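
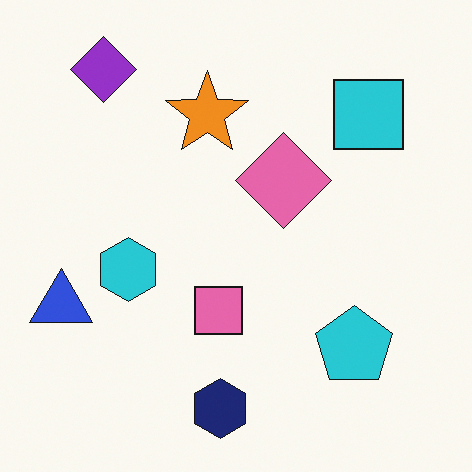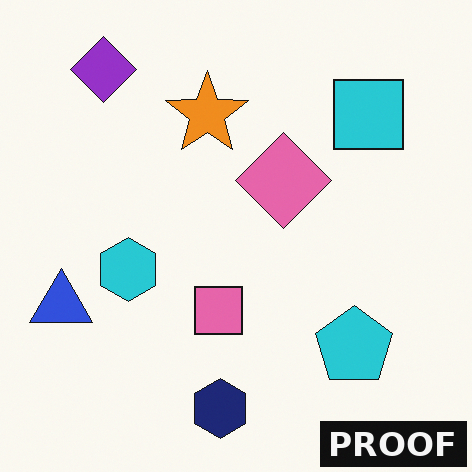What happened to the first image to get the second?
The transformation is: watermarked with the text "PROOF" in the lower-right corner.

A dark label reading "PROOF" appears in the lower-right corner.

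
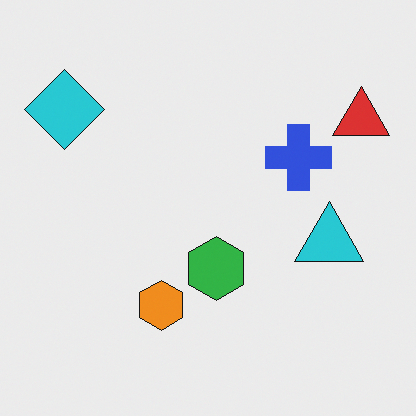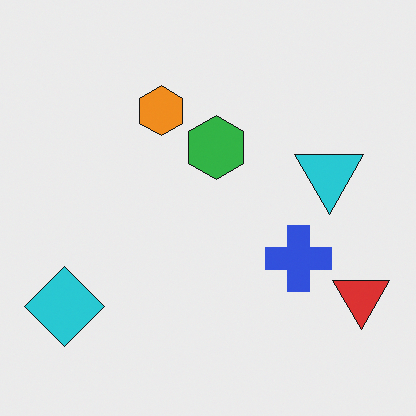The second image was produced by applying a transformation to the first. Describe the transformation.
Flipped vertically (top ↔ bottom).

The cyan diamond is in the top-left of the first image and the bottom-left of the second — shapes on opposite sides of the horizontal midline have swapped in a mirror flip.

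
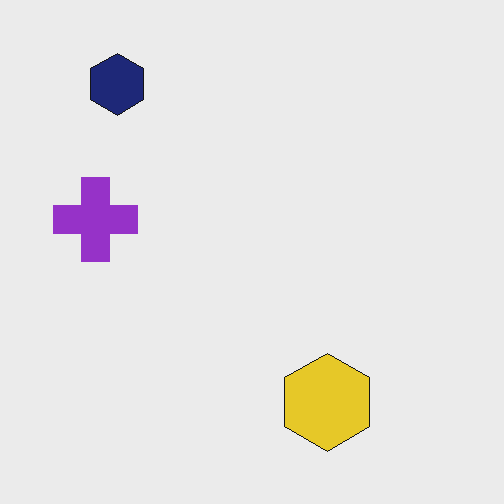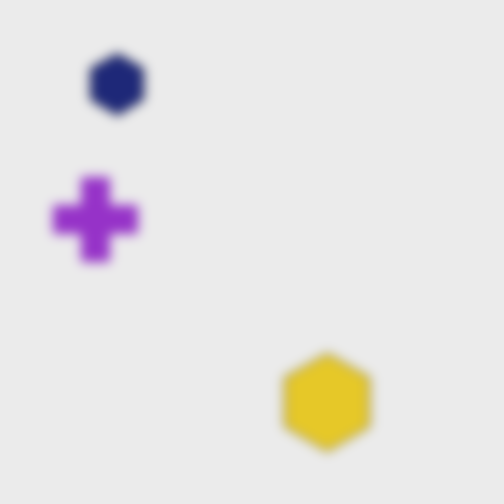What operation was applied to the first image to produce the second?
The transformation is: strongly gaussian-blurred.

Shape edges and outlines are uniformly softened across the whole image.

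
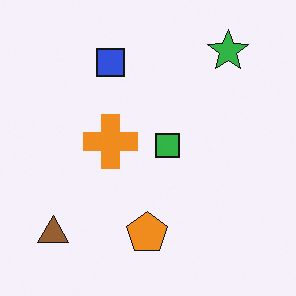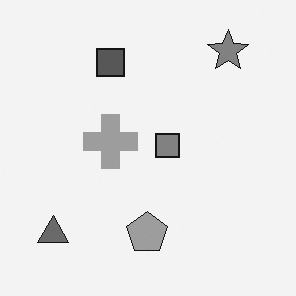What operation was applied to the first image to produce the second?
The transformation is: converted to grayscale.

All color is removed — every shape is now a shade of grey.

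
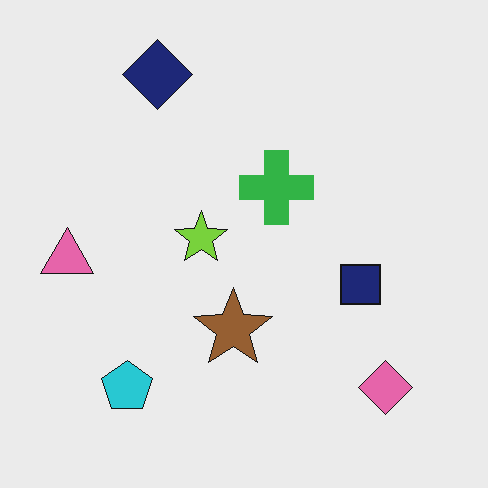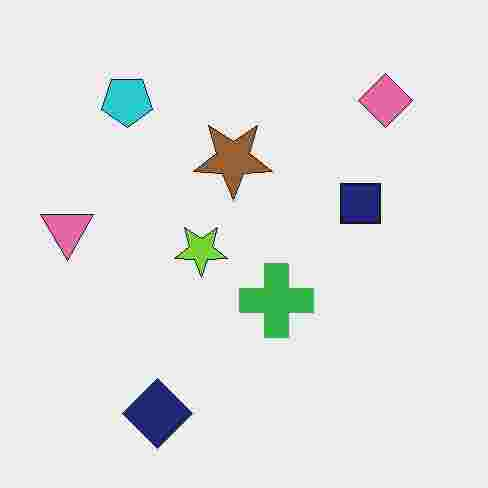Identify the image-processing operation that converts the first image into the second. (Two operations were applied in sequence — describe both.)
The image was heavily JPEG-compressed with obvious blocking artifacts, then flipped vertically (top ↔ bottom).

Blocky 8×8 compression artifacts appear around shape edges and the flat background shows ringing — characteristic JPEG degradation. The navy diamond is in the top-left of the first image and the bottom-left of the second — shapes on opposite sides of the horizontal midline have swapped in a mirror flip.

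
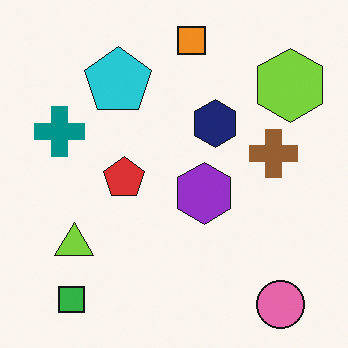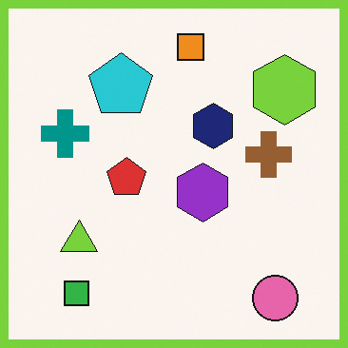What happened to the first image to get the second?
The second image is the first framed with a lime border.

A solid lime frame runs around the edge of the second image, with the content slightly shrunk inside it.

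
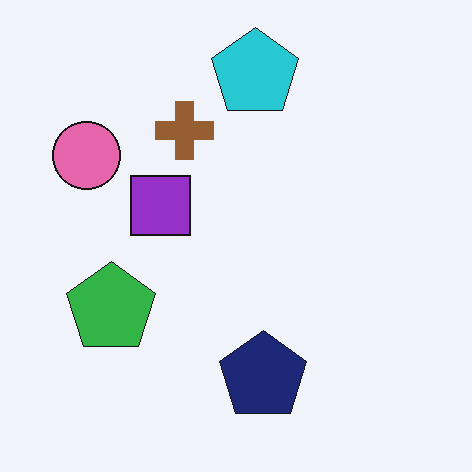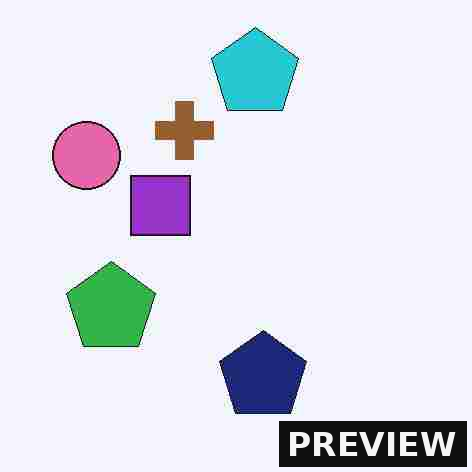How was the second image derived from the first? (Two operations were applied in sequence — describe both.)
It was degraded with heavy JPEG compression, then watermarked with the text "PREVIEW" in the lower-right corner.

Blocky 8×8 compression artifacts appear around shape edges and the flat background shows ringing — characteristic JPEG degradation. A dark label reading "PREVIEW" appears in the lower-right corner.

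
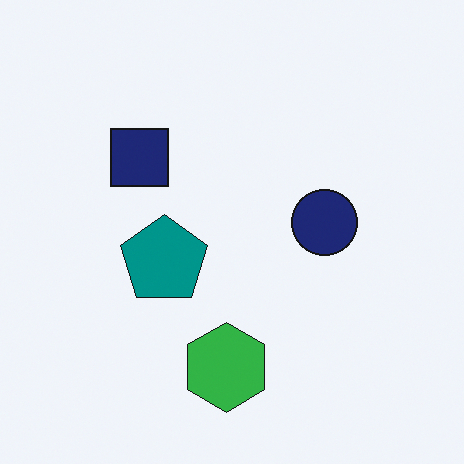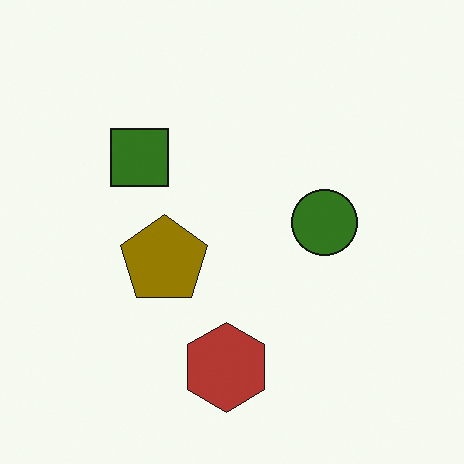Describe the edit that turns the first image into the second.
The second image is the first hue-shifted by a large amount.

Every shape's color has rotated by the same amount around the hue wheel — a uniform hue shift.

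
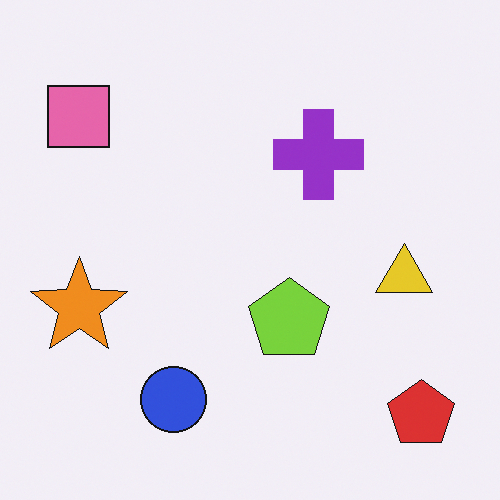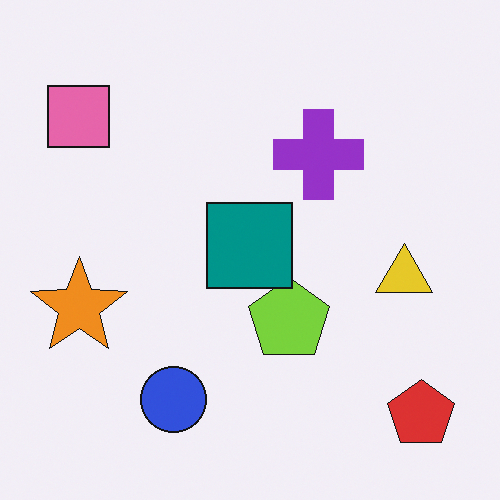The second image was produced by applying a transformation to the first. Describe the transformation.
The transformation is: overlaid with an additional teal square.

A teal square appears in the second image that is absent from the first.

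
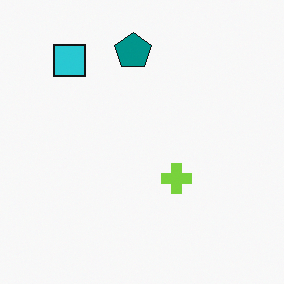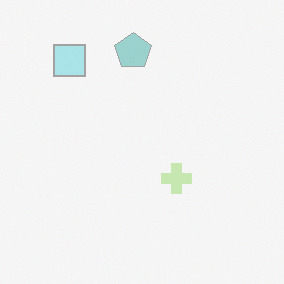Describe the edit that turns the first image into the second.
The transformation is: washed out (contrast reduced).

Tones are pushed toward mid-grey across the whole image — a global contrast change.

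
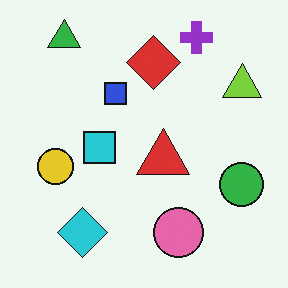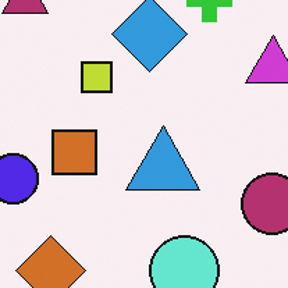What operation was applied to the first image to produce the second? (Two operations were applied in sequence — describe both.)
The transformation is: hue-shifted through roughly half the color wheel, then cropped to a modestly smaller region and rescaled.

Every shape's color has rotated by the same amount around the hue wheel — a uniform hue shift. The visible shapes are larger and the field of view is narrower; shapes near the original edges may be partly or wholly outside the frame — a crop-and-rescale.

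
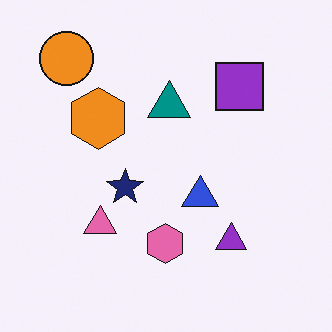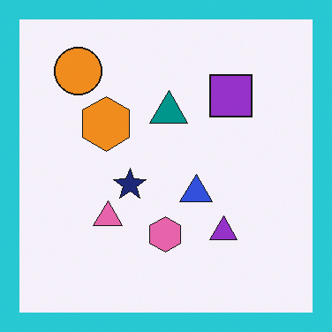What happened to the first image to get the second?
Framed with a cyan border.

A solid cyan frame runs around the edge of the second image, with the content slightly shrunk inside it.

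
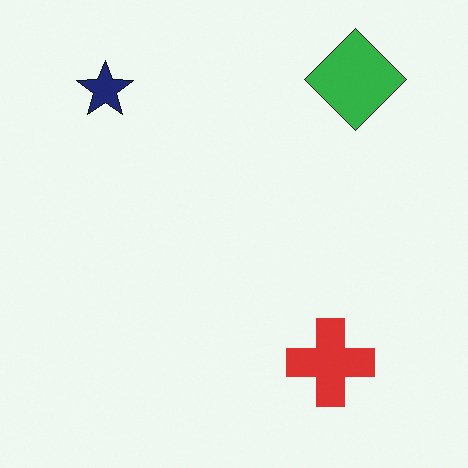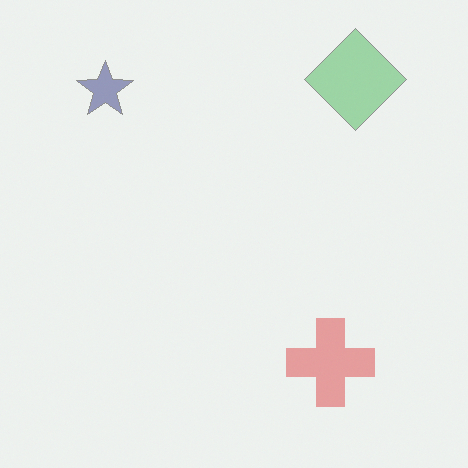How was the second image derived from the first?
This is the original image given much lower contrast.

Tones are pushed toward mid-grey across the whole image — a global contrast change.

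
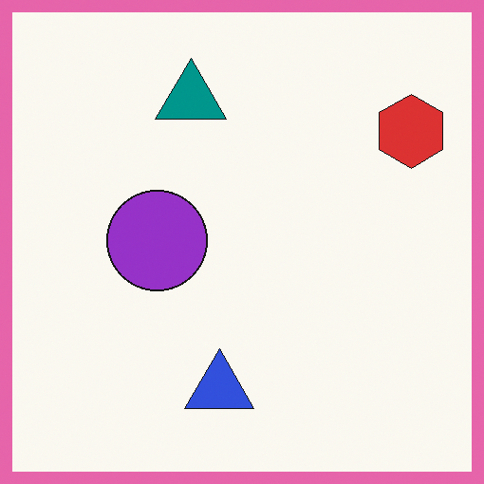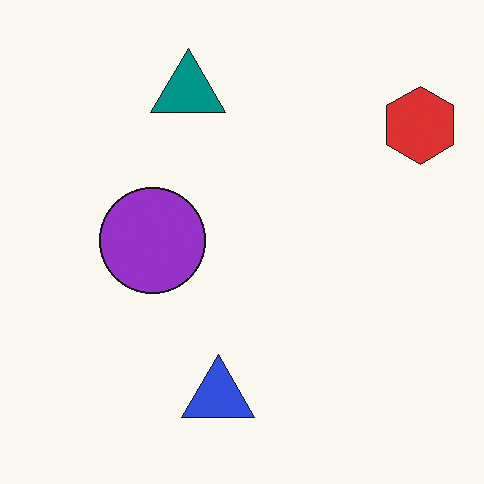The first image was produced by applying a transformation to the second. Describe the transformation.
The image was framed with a pink border.

A solid pink frame runs around the edge of the first image, with the content slightly shrunk inside it.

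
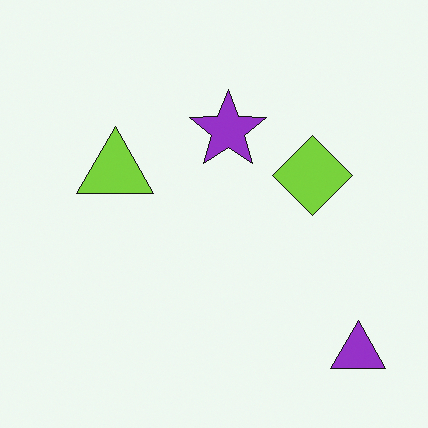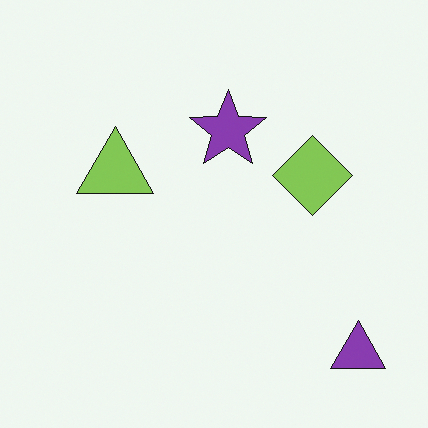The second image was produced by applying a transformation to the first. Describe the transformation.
The transformation is: slightly desaturated.

All colors are more muted and greyish — a global saturation change.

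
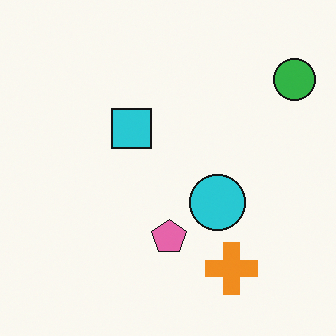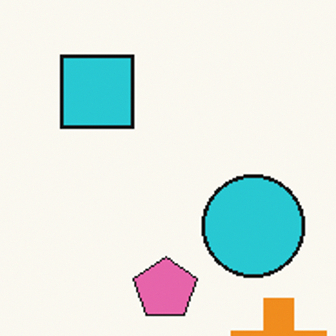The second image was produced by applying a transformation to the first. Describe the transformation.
The transformation is: cropped tightly and scaled back up.

The visible shapes are larger and the field of view is narrower; shapes near the original edges may be partly or wholly outside the frame — a crop-and-rescale.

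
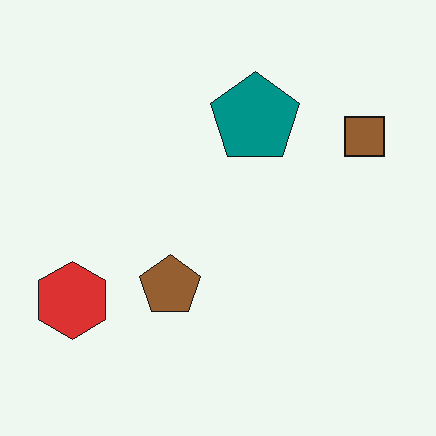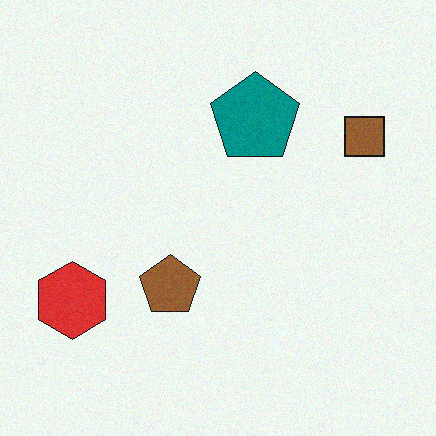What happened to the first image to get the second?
It was degraded with light additive noise.

Random speckle covers the whole image, including the flat background.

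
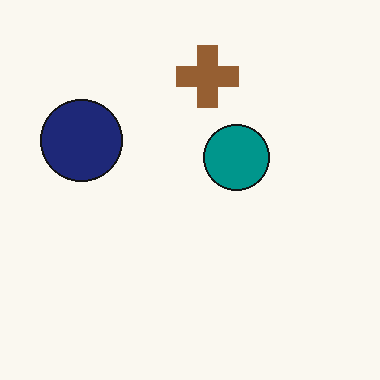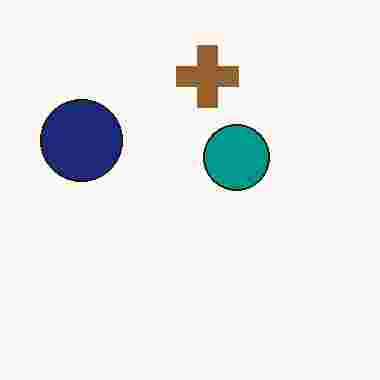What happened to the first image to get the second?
The second image is the first heavily JPEG-compressed with obvious blocking artifacts.

Blocky 8×8 compression artifacts appear around shape edges and the flat background shows ringing — characteristic JPEG degradation.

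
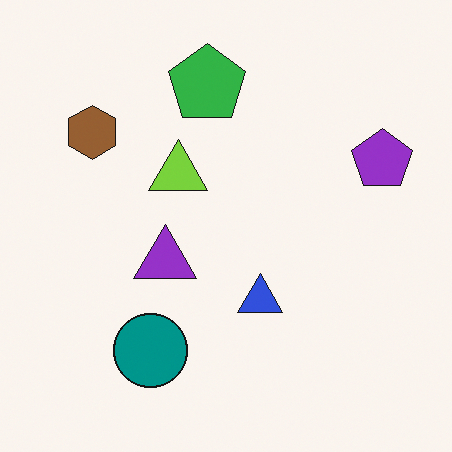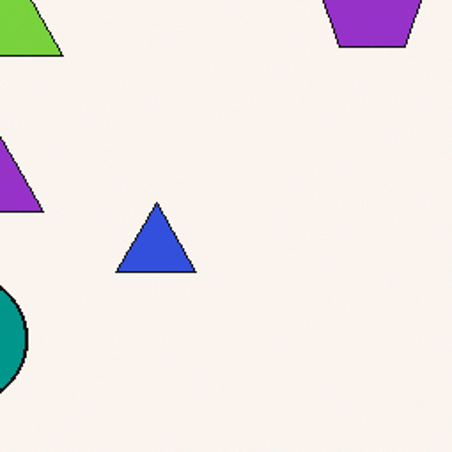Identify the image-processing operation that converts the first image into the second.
The image was cropped tightly and scaled back up.

The visible shapes are larger and the field of view is narrower; shapes near the original edges may be partly or wholly outside the frame — a crop-and-rescale.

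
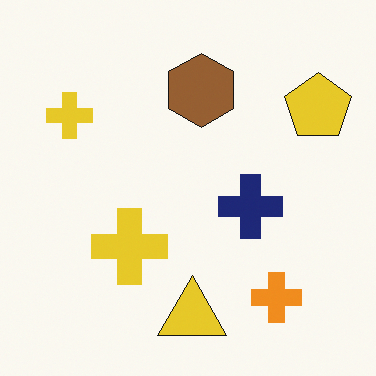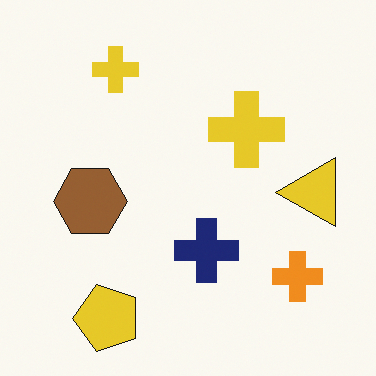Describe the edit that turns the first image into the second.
It was transposed (reflected across the top-left ↔ bottom-right diagonal).

Shapes have swapped their row and column positions — what was in the top-right is now in the bottom-left — a diagonal reflection.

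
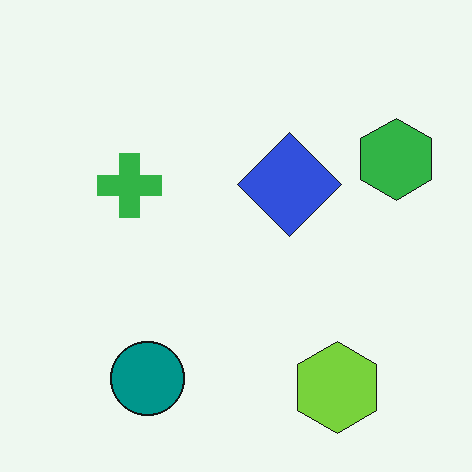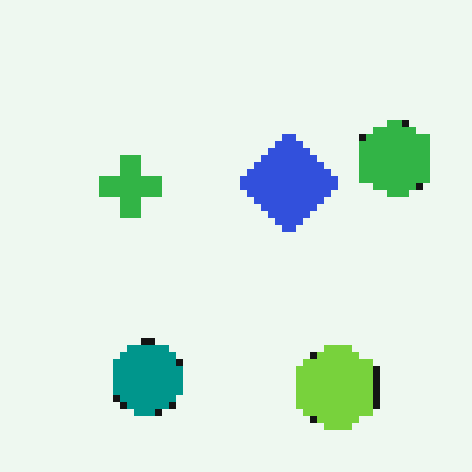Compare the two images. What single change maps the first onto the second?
Pixelated into visible square blocks.

Shapes are reduced to large square blocks; fine edges and outlines are lost — a downscale-then-upscale (mosaic) effect.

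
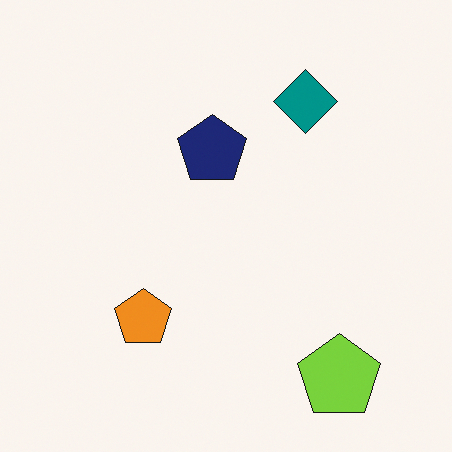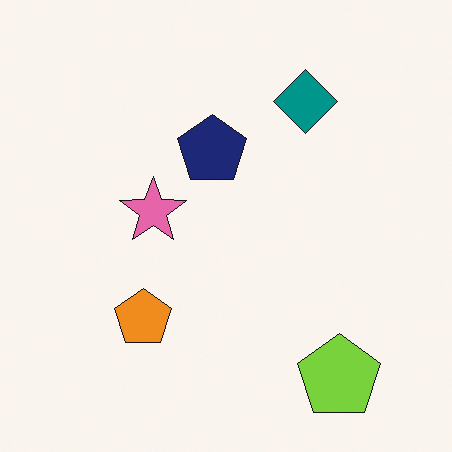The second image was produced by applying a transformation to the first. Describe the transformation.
It was overlaid with an additional pink star.

A pink star appears in the second image that is absent from the first.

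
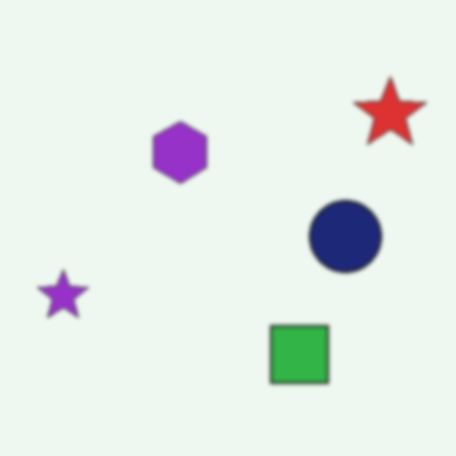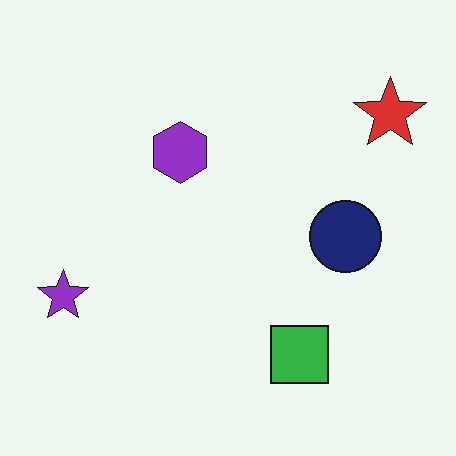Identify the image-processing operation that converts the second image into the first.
Lightly blurred.

Shape edges and outlines are uniformly softened across the whole image.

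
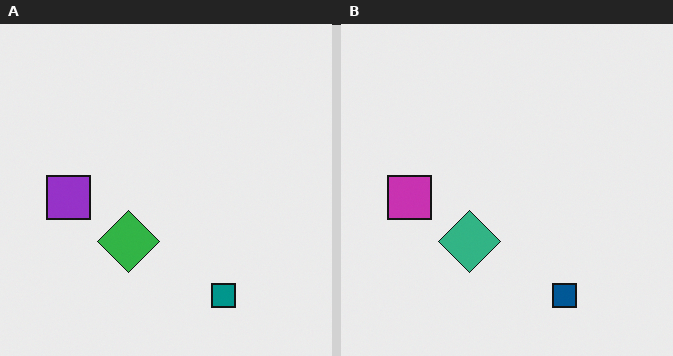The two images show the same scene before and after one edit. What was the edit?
The transformation is: hue-shifted by a small amount.

Every shape's color has rotated by the same amount around the hue wheel — a uniform hue shift.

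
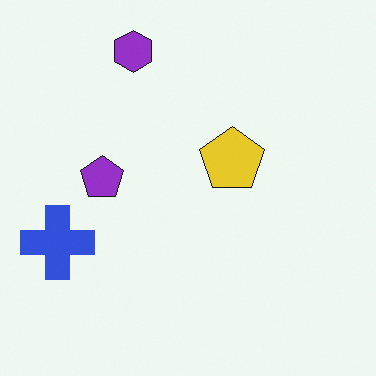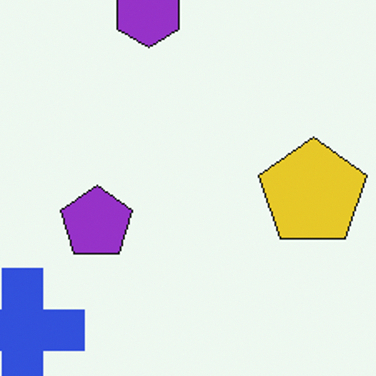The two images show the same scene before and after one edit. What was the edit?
It was cropped tightly and scaled back up.

The visible shapes are larger and the field of view is narrower; shapes near the original edges may be partly or wholly outside the frame — a crop-and-rescale.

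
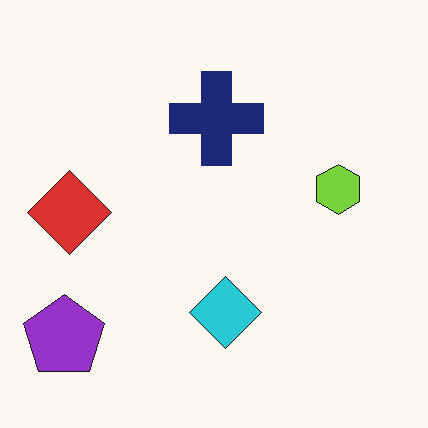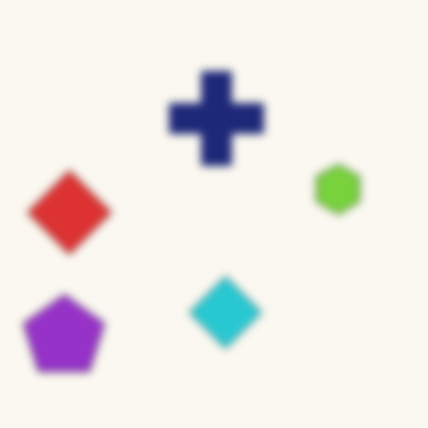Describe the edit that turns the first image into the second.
The transformation is: moderately blurred.

Shape edges and outlines are uniformly softened across the whole image.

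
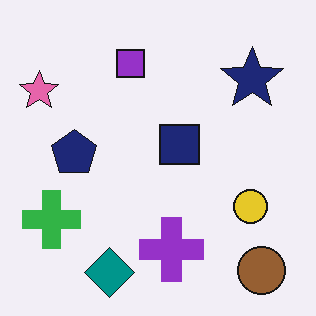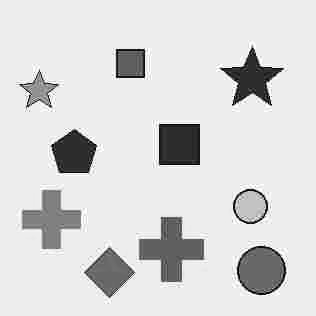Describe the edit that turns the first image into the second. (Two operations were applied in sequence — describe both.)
The second image is the first heavily JPEG-compressed with obvious blocking artifacts, then converted to grayscale.

Blocky 8×8 compression artifacts appear around shape edges and the flat background shows ringing — characteristic JPEG degradation. All color is removed — every shape is now a shade of grey.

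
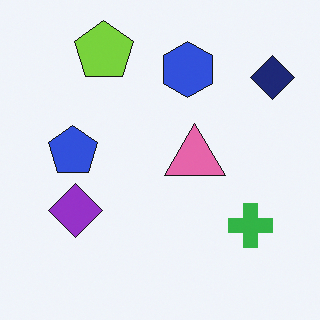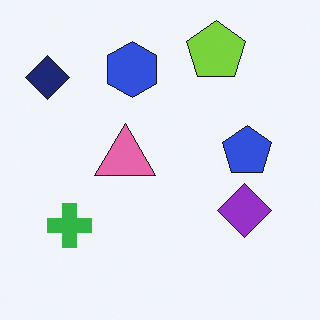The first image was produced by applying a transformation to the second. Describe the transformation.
This is the original image flipped horizontally (left ↔ right).

The navy diamond is in the top-left of the second image and the top-right of the first — shapes on opposite sides of the vertical midline have swapped in a mirror flip.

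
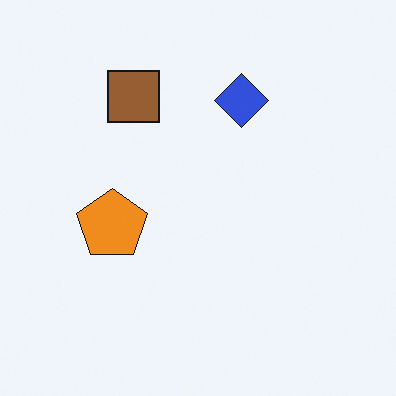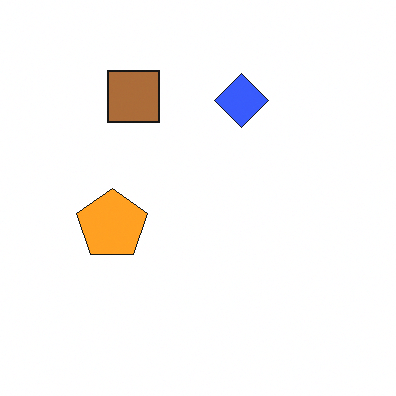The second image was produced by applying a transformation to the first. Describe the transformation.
Slightly brightened.

Every pixel — background and shapes alike — is uniformly brightened.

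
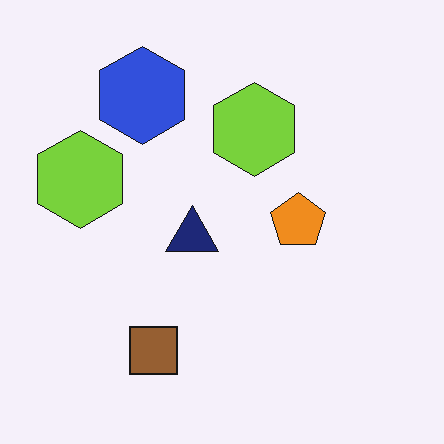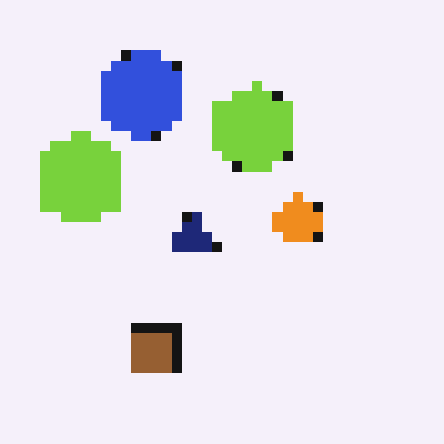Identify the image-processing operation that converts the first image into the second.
Heavily pixelated into large blocks.

Shapes are reduced to large square blocks; fine edges and outlines are lost — a downscale-then-upscale (mosaic) effect.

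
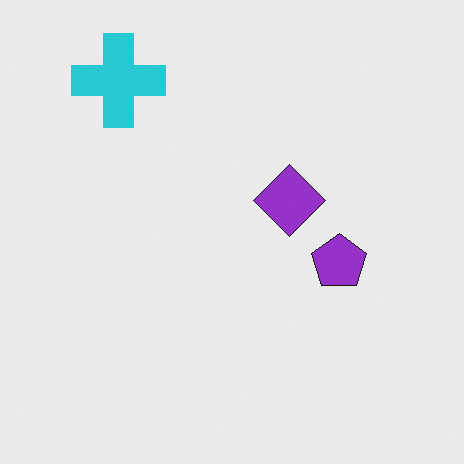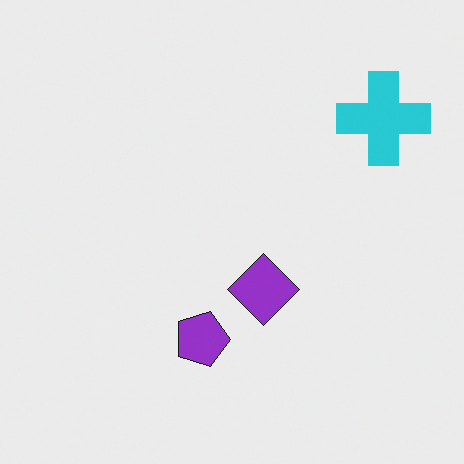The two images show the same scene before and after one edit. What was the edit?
The image was rotated 90° clockwise.

The cyan cross sits in the top-left of the first image and the top-right of the second — consistent with a whole-image 90° clockwise rotation.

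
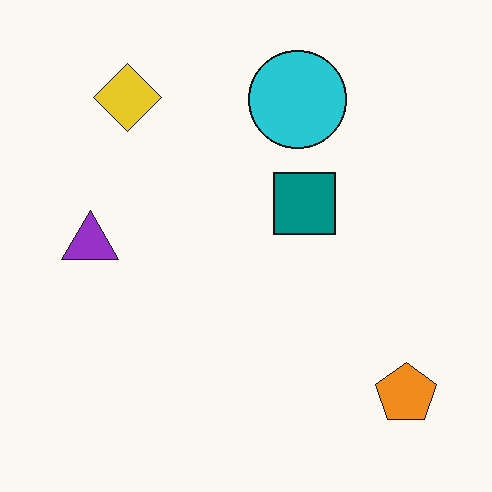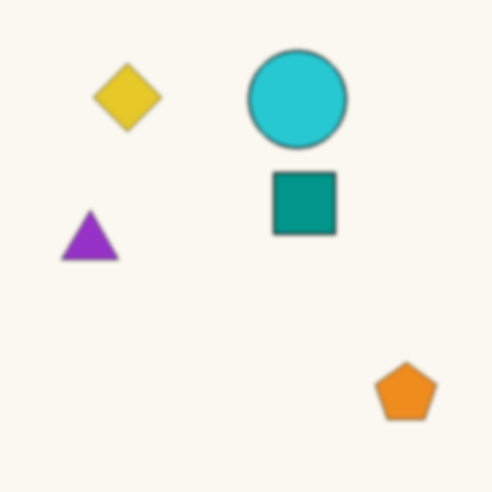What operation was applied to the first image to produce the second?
The transformation is: slightly softened.

Shape edges and outlines are uniformly softened across the whole image.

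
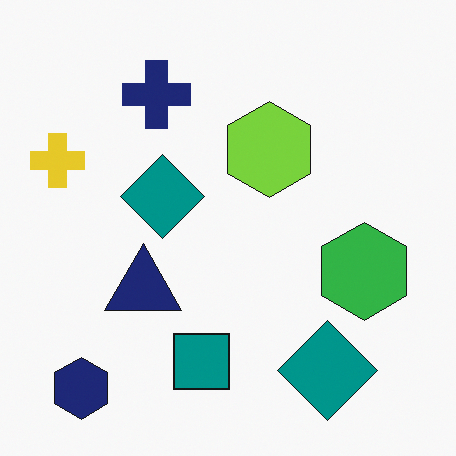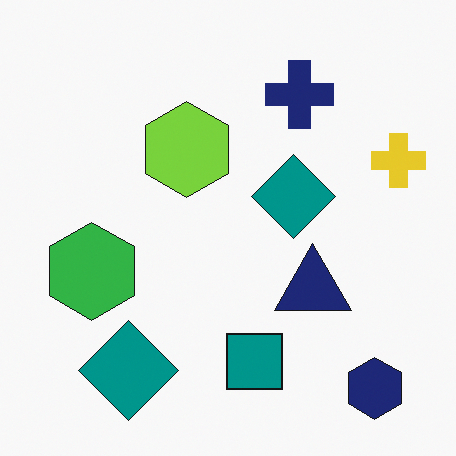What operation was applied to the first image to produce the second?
The transformation is: flipped horizontally (left ↔ right).

The yellow cross is in the left of the first image and the right of the second — shapes on opposite sides of the vertical midline have swapped in a mirror flip.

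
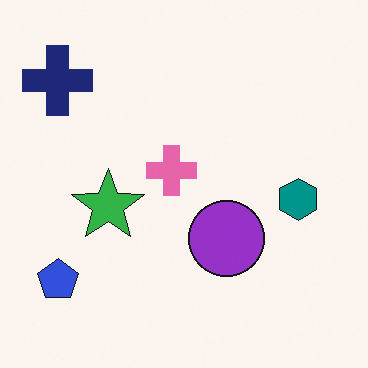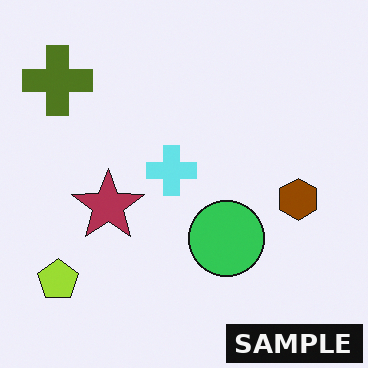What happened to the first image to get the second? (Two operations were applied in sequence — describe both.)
The second image is the first hue-shifted by a large amount, then watermarked with the text "SAMPLE" in the lower-right corner.

Every shape's color has rotated by the same amount around the hue wheel — a uniform hue shift. A dark label reading "SAMPLE" appears in the lower-right corner.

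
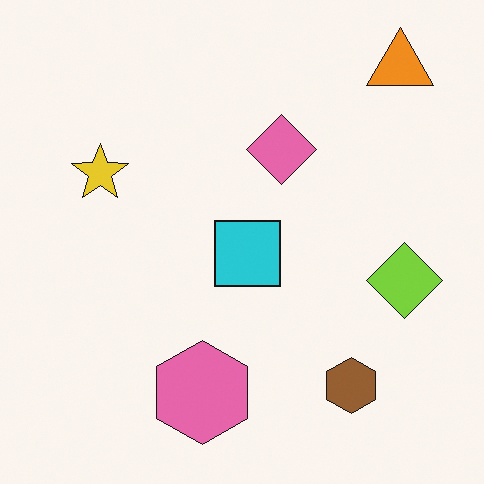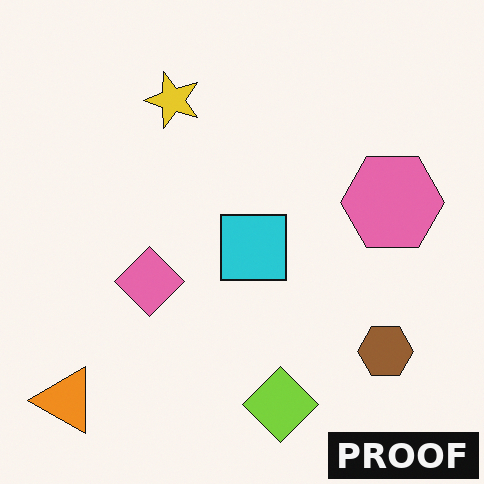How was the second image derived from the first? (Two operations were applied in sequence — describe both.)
Transposed (reflected across the top-left ↔ bottom-right diagonal), then watermarked with the text "PROOF" in the lower-right corner.

Shapes have swapped their row and column positions — what was in the top-right is now in the bottom-left — a diagonal reflection. A dark label reading "PROOF" appears in the lower-right corner.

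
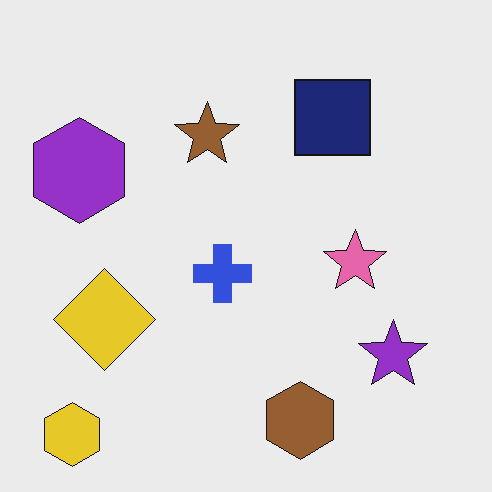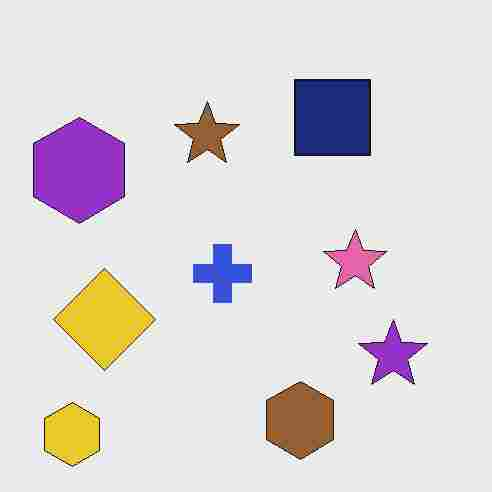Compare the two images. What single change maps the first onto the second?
This is the original image heavily JPEG-compressed with obvious blocking artifacts.

Blocky 8×8 compression artifacts appear around shape edges and the flat background shows ringing — characteristic JPEG degradation.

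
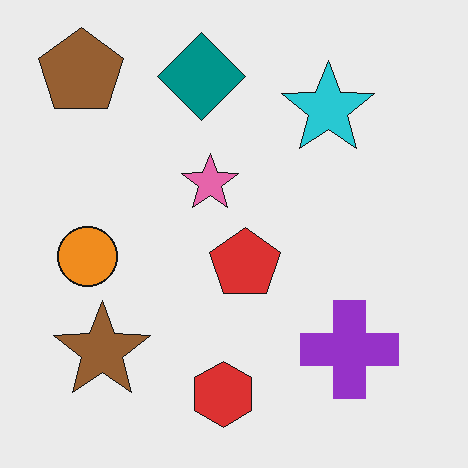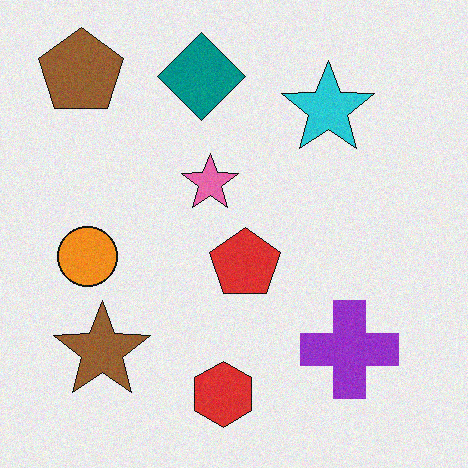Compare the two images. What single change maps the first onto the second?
The second image is the first degraded with a light layer of grain.

Random speckle covers the whole image, including the flat background.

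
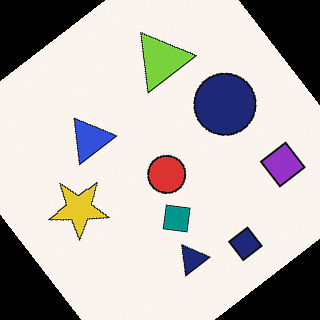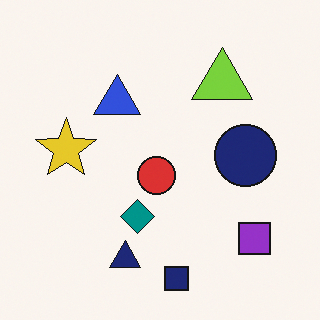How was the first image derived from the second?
It was rotated counter-clockwise by a large amount — several tens of degrees.

Every shape is tilted by the same angle and the image corners show triangular fill wedges — a whole-image rotation by a non-right angle.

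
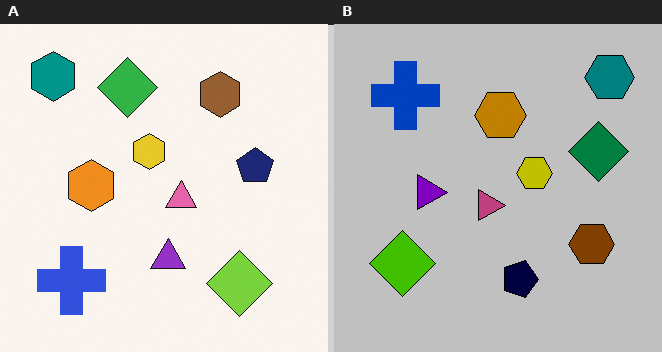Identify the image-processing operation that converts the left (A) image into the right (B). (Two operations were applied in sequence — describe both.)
This is the original image rotated 90° clockwise, then heavily posterized to just a handful of flat colors.

The teal hexagon sits in the top-left of the left (A) image and the top-right of the right (B) — consistent with a whole-image 90° clockwise rotation. Each flat color has snapped to a coarser quantized level — most visibly, the near-white background has dropped to a flat grey.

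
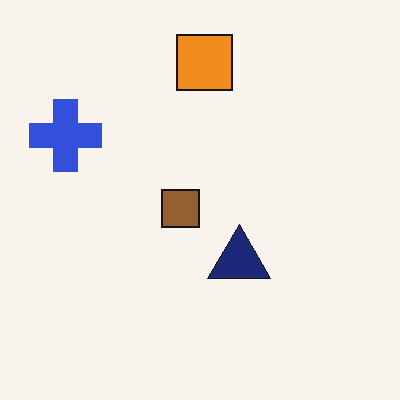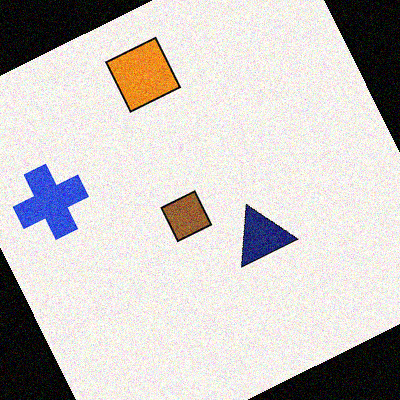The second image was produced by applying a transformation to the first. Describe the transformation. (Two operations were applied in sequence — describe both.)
It was rotated counter-clockwise by a clearly visible amount, then degraded with moderate additive noise.

Every shape is tilted by the same angle and the image corners show triangular fill wedges — a whole-image rotation by a non-right angle. Random speckle covers the whole image, including the flat background.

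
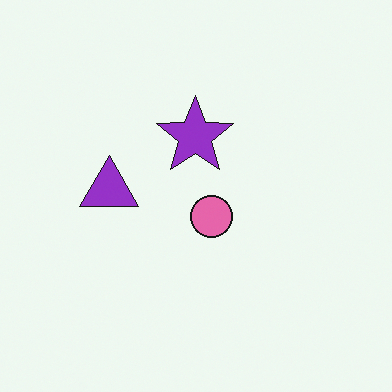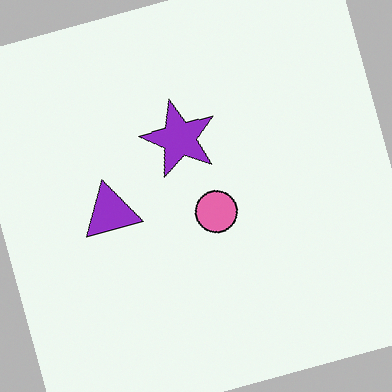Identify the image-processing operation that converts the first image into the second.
It was rotated counter-clockwise by a moderate amount.

Every shape is tilted by the same angle and the image corners show triangular fill wedges — a whole-image rotation by a non-right angle.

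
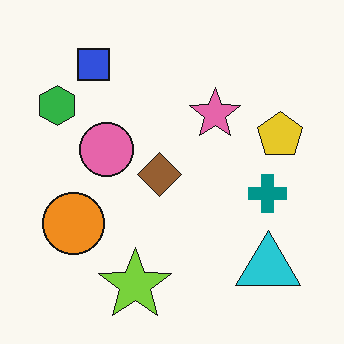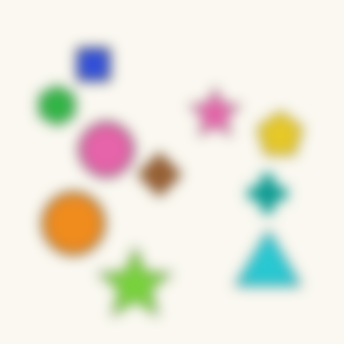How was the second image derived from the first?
The second image is the first heavily blurred.

Shape edges and outlines are uniformly softened across the whole image.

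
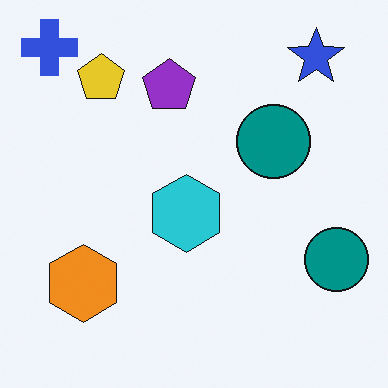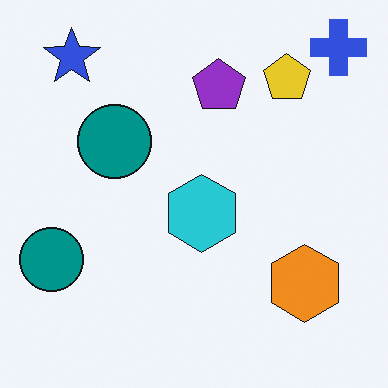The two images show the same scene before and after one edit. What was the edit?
It was flipped horizontally (left ↔ right).

The blue cross is in the top-left of the first image and the top-right of the second — shapes on opposite sides of the vertical midline have swapped in a mirror flip.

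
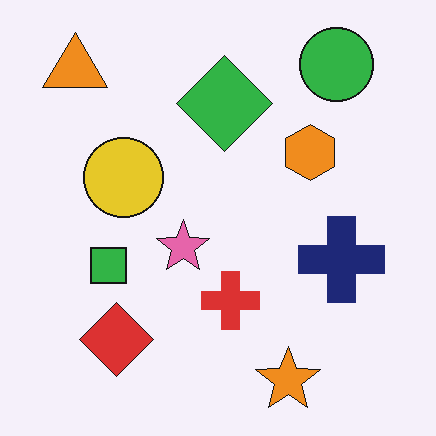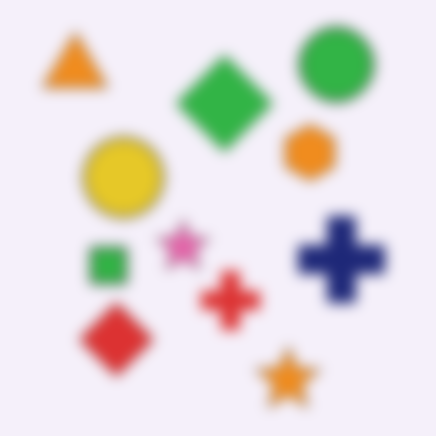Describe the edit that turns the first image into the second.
The image was strongly gaussian-blurred.

Shape edges and outlines are uniformly softened across the whole image.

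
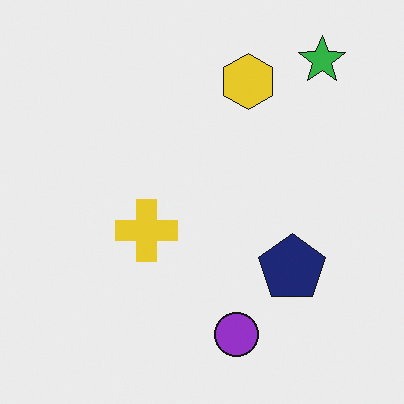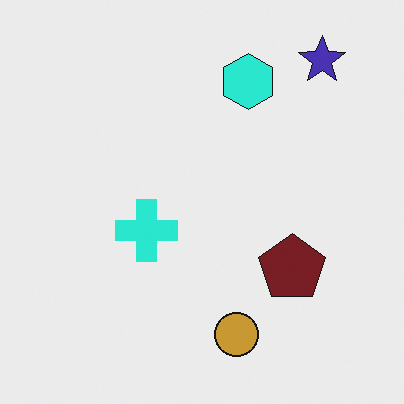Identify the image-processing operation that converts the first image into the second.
The image was hue-shifted noticeably.

Every shape's color has rotated by the same amount around the hue wheel — a uniform hue shift.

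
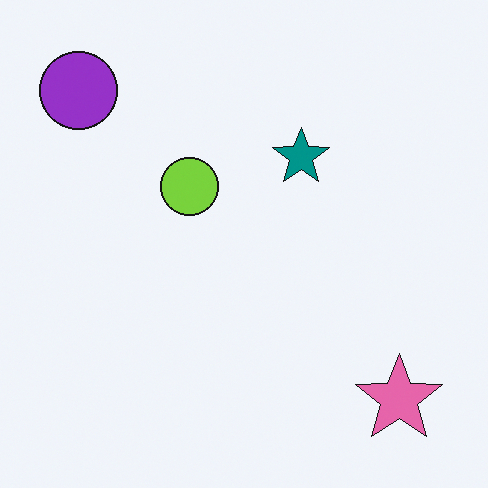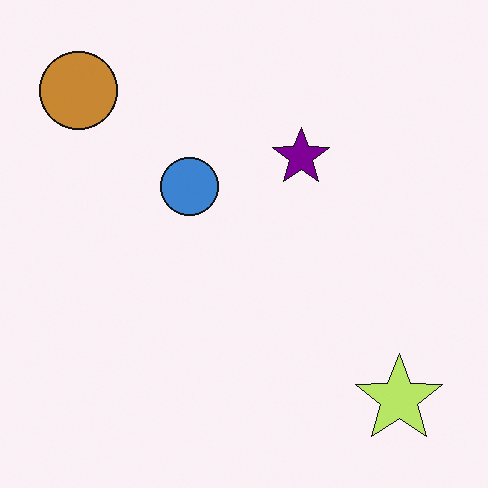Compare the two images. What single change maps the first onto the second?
The second image is the first hue-shifted through roughly a third of the color wheel.

Every shape's color has rotated by the same amount around the hue wheel — a uniform hue shift.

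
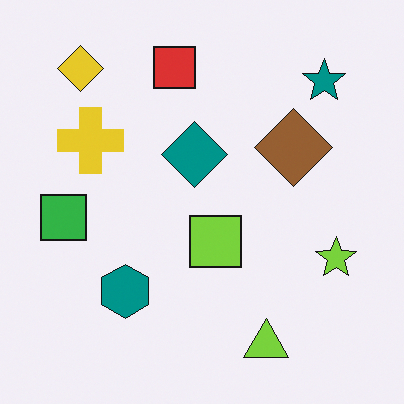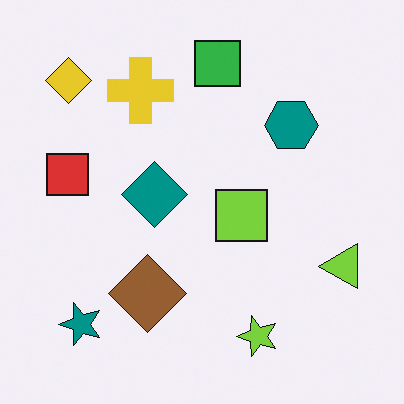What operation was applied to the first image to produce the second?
The image was transposed (reflected across the top-left ↔ bottom-right diagonal).

Shapes have swapped their row and column positions — what was in the top-right is now in the bottom-left — a diagonal reflection.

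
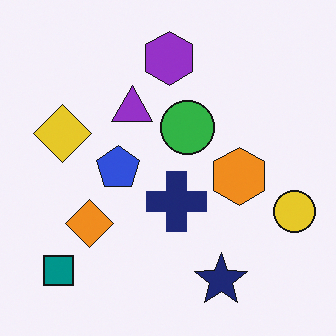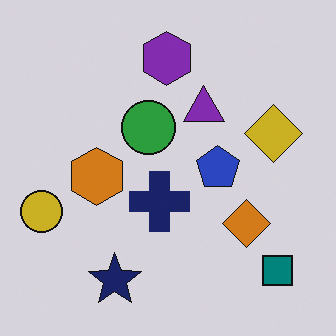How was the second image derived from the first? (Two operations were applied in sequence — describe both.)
The second image is the first slightly darkened, then flipped horizontally (left ↔ right).

Every pixel — background and shapes alike — is uniformly darkened. The yellow circle is in the right of the first image and the left of the second — shapes on opposite sides of the vertical midline have swapped in a mirror flip.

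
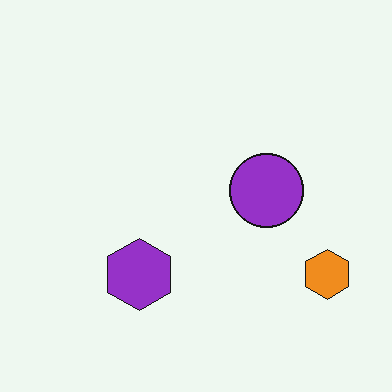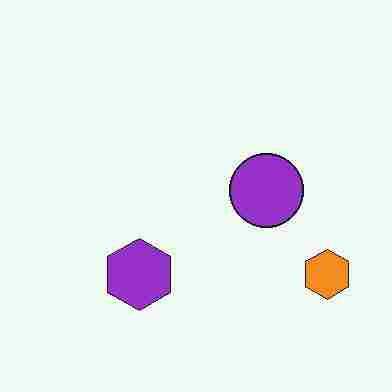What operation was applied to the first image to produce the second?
The image was heavily JPEG-compressed with obvious blocking artifacts.

Blocky 8×8 compression artifacts appear around shape edges and the flat background shows ringing — characteristic JPEG degradation.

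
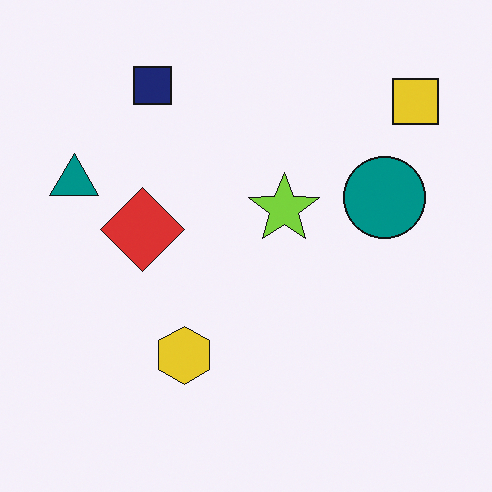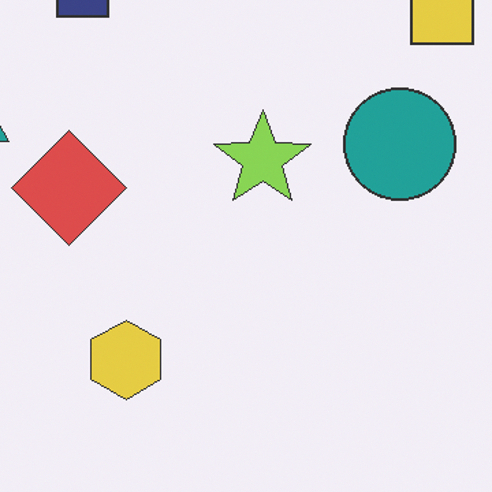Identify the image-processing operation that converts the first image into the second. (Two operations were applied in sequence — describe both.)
This is the original image cropped to a modestly smaller region and rescaled, then given slightly reduced contrast.

The visible shapes are larger and the field of view is narrower; shapes near the original edges may be partly or wholly outside the frame — a crop-and-rescale. Tones are pushed toward mid-grey across the whole image — a global contrast change.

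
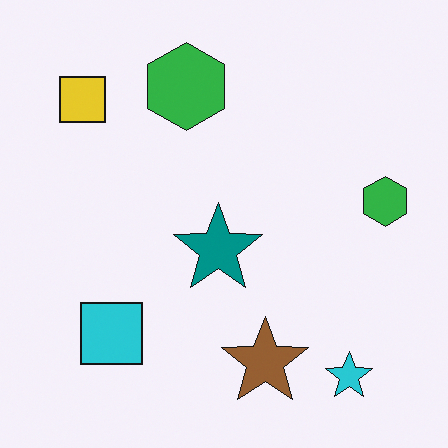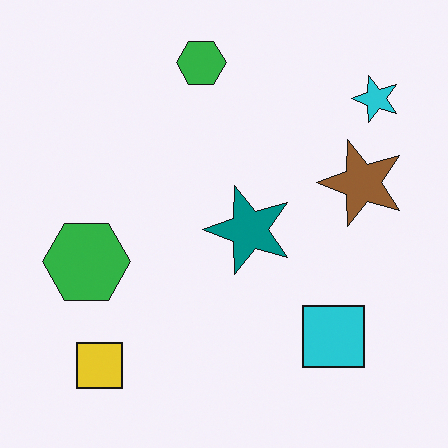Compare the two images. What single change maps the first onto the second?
The transformation is: rotated 90° counter-clockwise.

The cyan star sits in the bottom-right of the first image and the top-right of the second — consistent with a whole-image 90° counter-clockwise rotation.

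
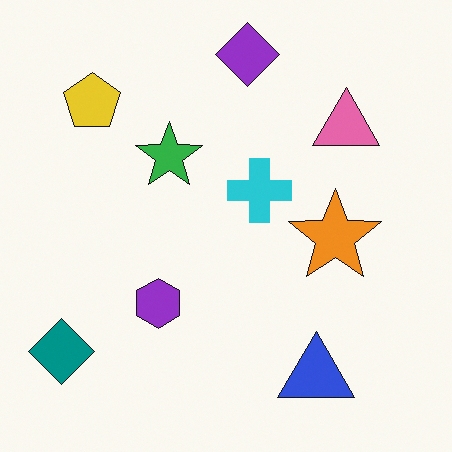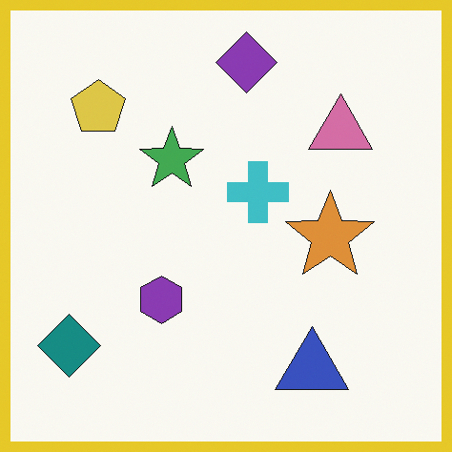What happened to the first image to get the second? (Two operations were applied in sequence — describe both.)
The image was slightly desaturated, then framed with a yellow border.

All colors are more muted and greyish — a global saturation change. A solid yellow frame runs around the edge of the second image, with the content slightly shrunk inside it.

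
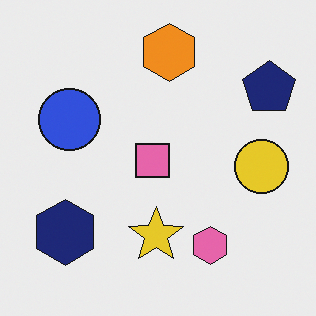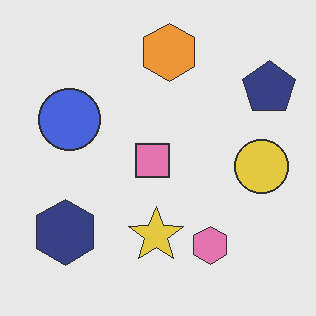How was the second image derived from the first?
Given slightly reduced contrast.

Tones are pushed toward mid-grey across the whole image — a global contrast change.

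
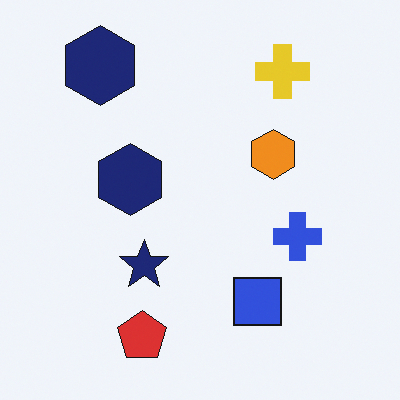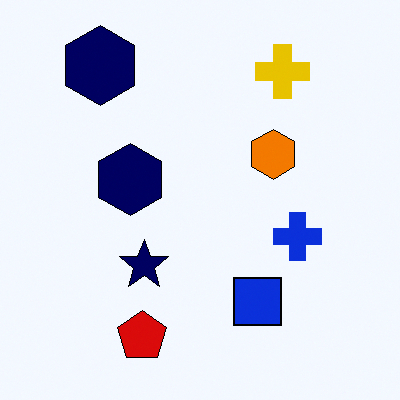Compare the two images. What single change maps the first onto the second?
Given slightly increased contrast.

Tones are pushed away from mid-grey across the whole image — a global contrast change.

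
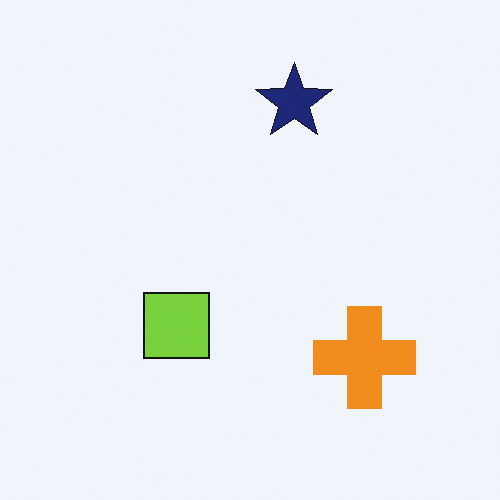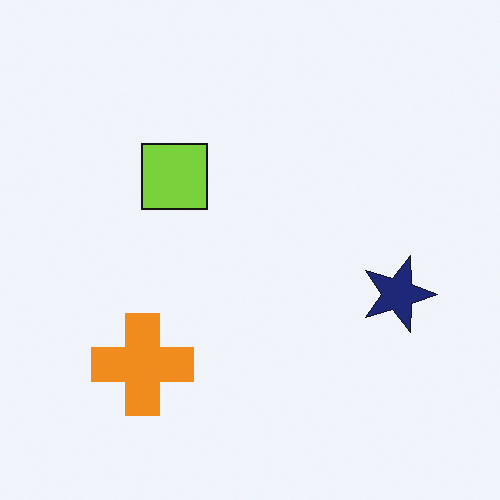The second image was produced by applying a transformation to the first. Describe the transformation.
Rotated 90° clockwise.

The orange cross sits in the bottom-right of the first image and the bottom-left of the second — consistent with a whole-image 90° clockwise rotation.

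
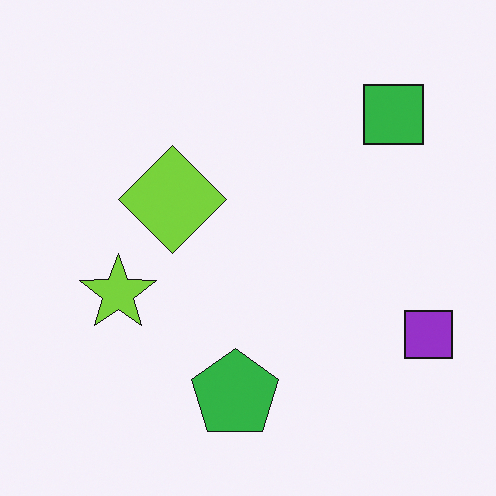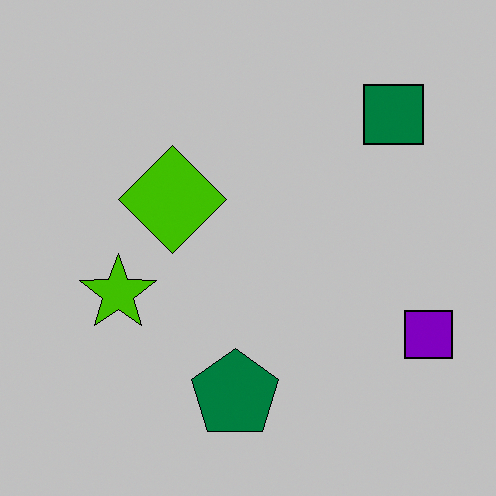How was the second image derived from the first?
It was heavily posterized to just a handful of flat colors.

Each flat color has snapped to a coarser quantized level — most visibly, the near-white background has dropped to a flat grey.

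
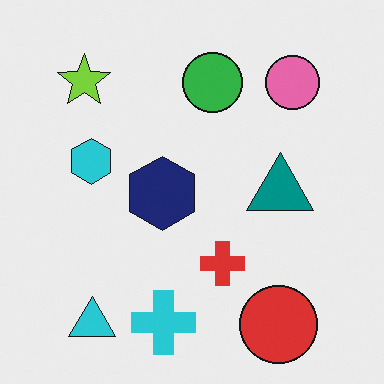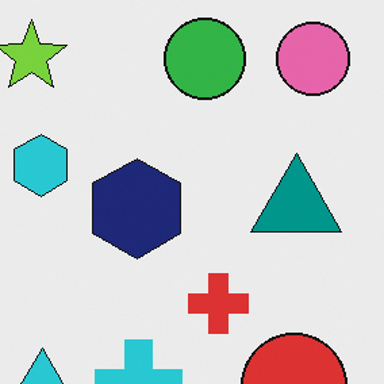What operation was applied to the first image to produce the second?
The transformation is: cropped to a modestly smaller region and rescaled.

The visible shapes are larger and the field of view is narrower; shapes near the original edges may be partly or wholly outside the frame — a crop-and-rescale.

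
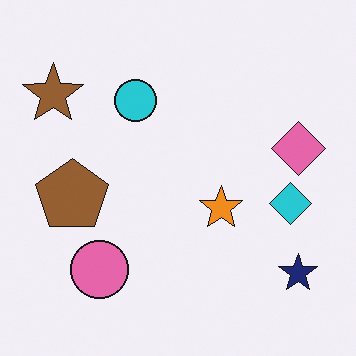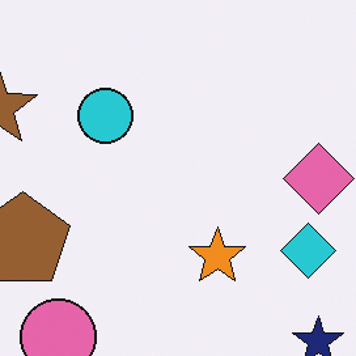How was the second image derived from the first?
The transformation is: cropped to a modestly smaller region and rescaled.

The visible shapes are larger and the field of view is narrower; shapes near the original edges may be partly or wholly outside the frame — a crop-and-rescale.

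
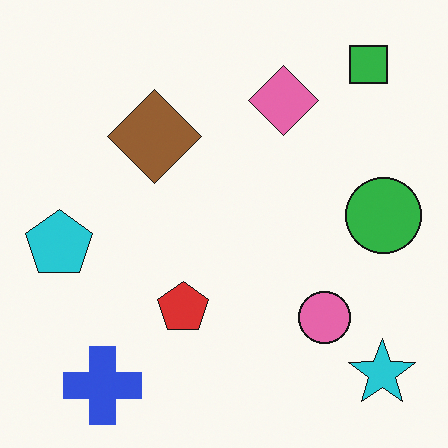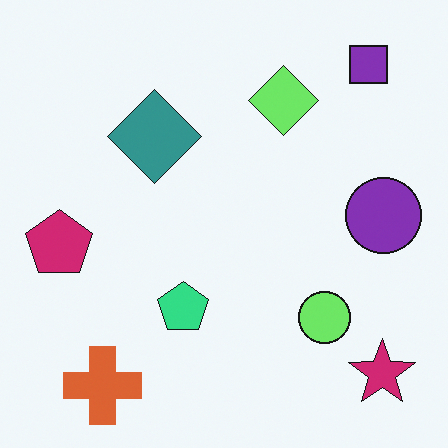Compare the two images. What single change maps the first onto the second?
Hue-shifted through roughly a third of the color wheel.

Every shape's color has rotated by the same amount around the hue wheel — a uniform hue shift.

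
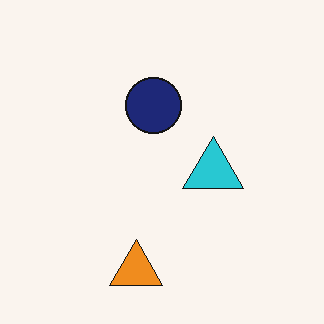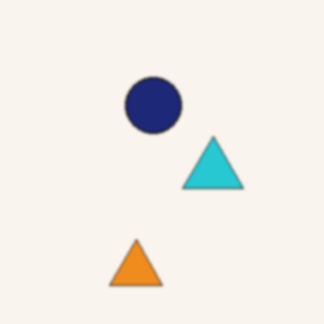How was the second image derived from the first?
Lightly blurred.

Shape edges and outlines are uniformly softened across the whole image.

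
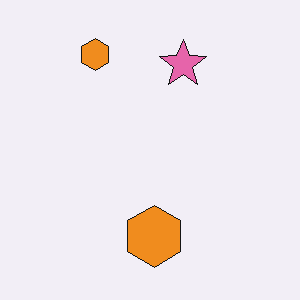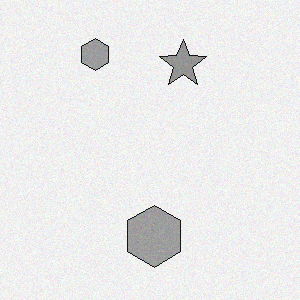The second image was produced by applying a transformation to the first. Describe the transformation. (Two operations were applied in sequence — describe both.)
The second image is the first converted to grayscale, then degraded with light additive noise.

All color is removed — every shape is now a shade of grey. Random speckle covers the whole image, including the flat background.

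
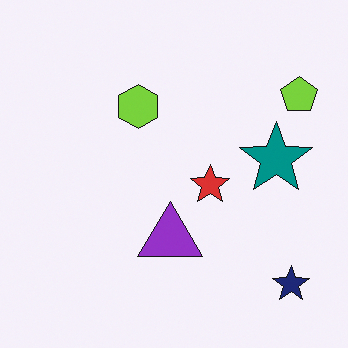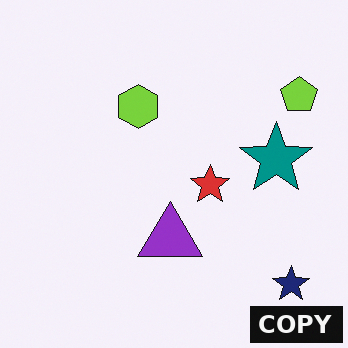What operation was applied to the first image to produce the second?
The transformation is: watermarked with the text "COPY" in the lower-right corner.

A dark label reading "COPY" appears in the lower-right corner.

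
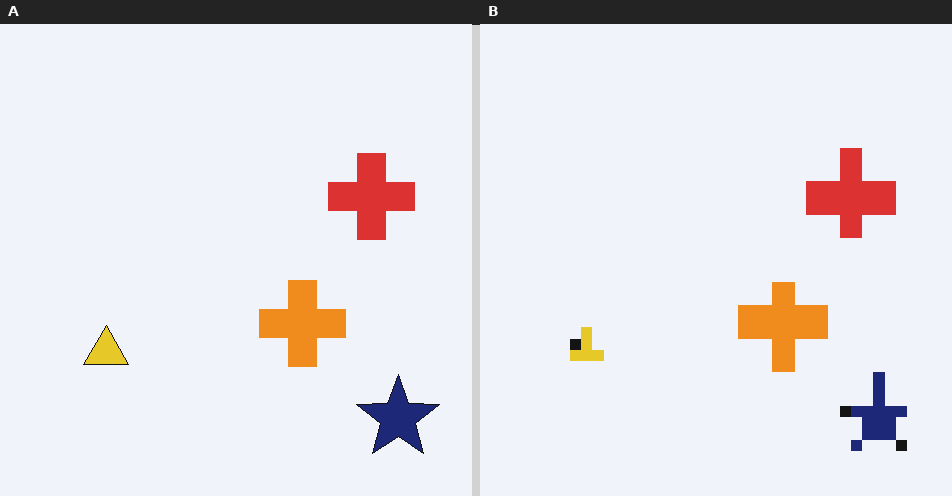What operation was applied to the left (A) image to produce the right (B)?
The right (B) image is the left (A) heavily pixelated into large blocks.

Shapes are reduced to large square blocks; fine edges and outlines are lost — a downscale-then-upscale (mosaic) effect.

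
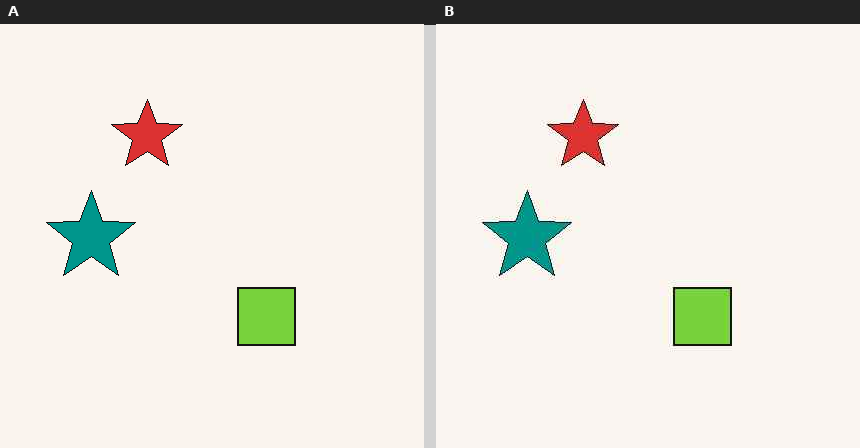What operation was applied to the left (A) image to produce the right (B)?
The image was given moderate JPEG compression.

Blocky 8×8 compression artifacts appear around shape edges and the flat background shows ringing — characteristic JPEG degradation.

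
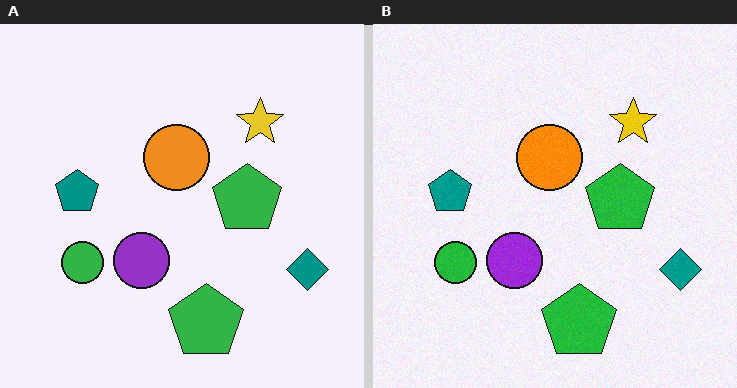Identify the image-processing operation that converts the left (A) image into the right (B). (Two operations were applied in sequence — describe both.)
The image was degraded with subtle gaussian noise, then slightly oversaturated.

Random speckle covers the whole image, including the flat background. All colors are more vivid — a global saturation change.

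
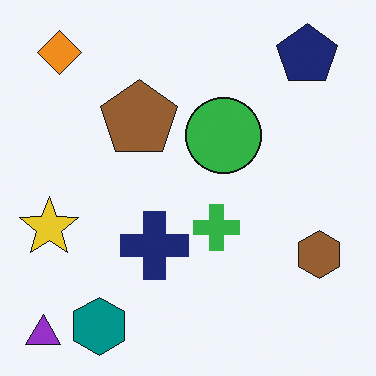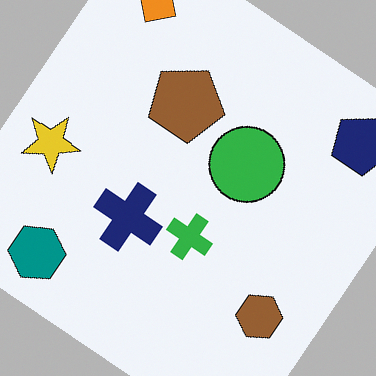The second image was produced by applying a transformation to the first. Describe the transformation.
This is the original image rotated clockwise by a large amount — several tens of degrees.

Every shape is tilted by the same angle and the image corners show triangular fill wedges — a whole-image rotation by a non-right angle.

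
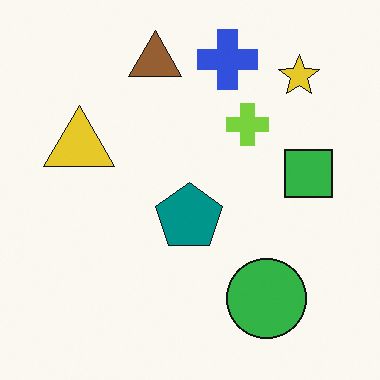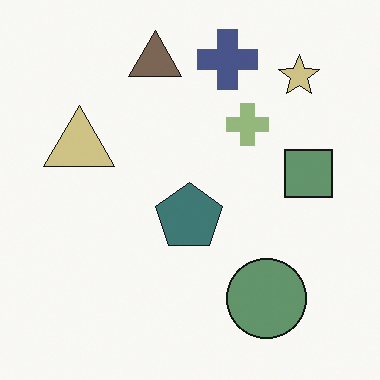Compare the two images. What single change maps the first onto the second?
The second image is the first heavily desaturated.

All colors are more muted and greyish — a global saturation change.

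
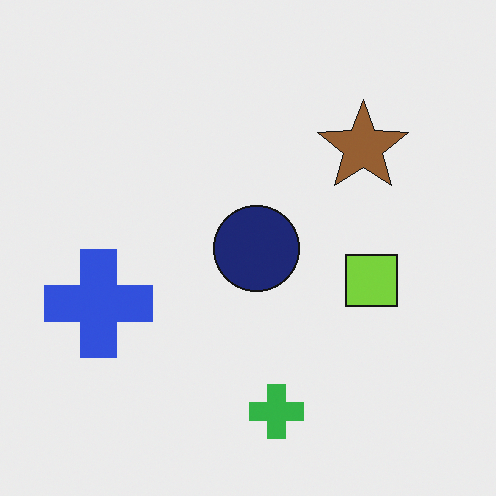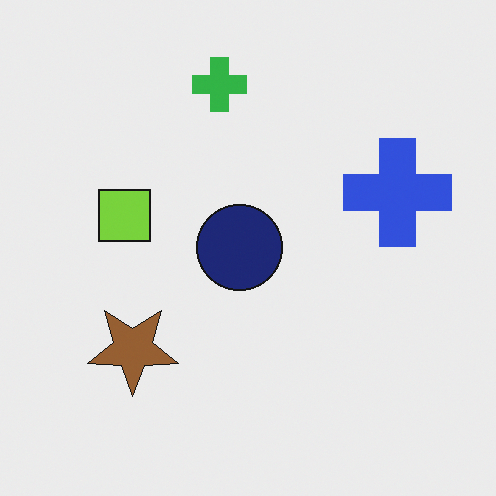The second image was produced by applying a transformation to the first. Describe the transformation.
It was rotated 180°.

The green cross sits in the bottom of the first image and the top of the second — consistent with a whole-image 180° rotation.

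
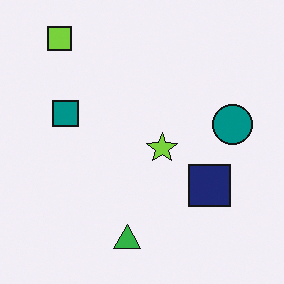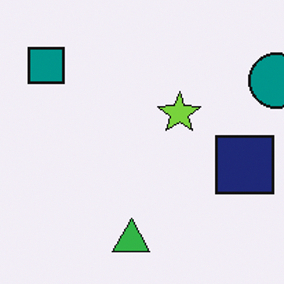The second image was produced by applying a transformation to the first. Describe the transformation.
This is the original image cropped to a modestly smaller region and rescaled.

The visible shapes are larger and the field of view is narrower; shapes near the original edges may be partly or wholly outside the frame — a crop-and-rescale.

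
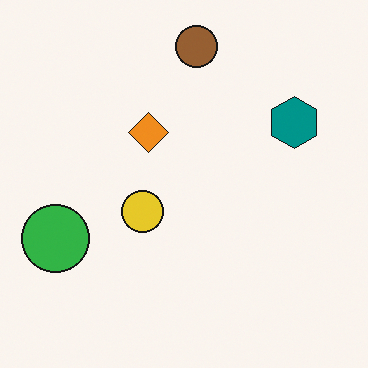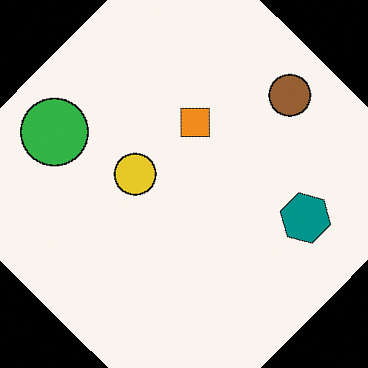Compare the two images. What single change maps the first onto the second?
Rotated clockwise by a large amount — several tens of degrees.

Every shape is tilted by the same angle and the image corners show triangular fill wedges — a whole-image rotation by a non-right angle.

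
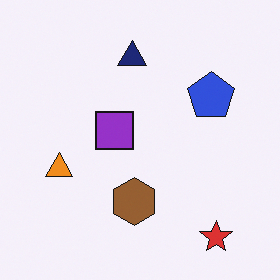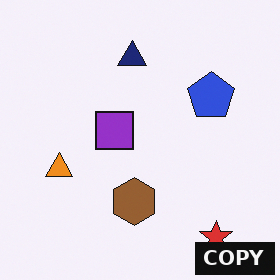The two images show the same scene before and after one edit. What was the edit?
The image was watermarked with the text "COPY" in the lower-right corner.

A dark label reading "COPY" appears in the lower-right corner.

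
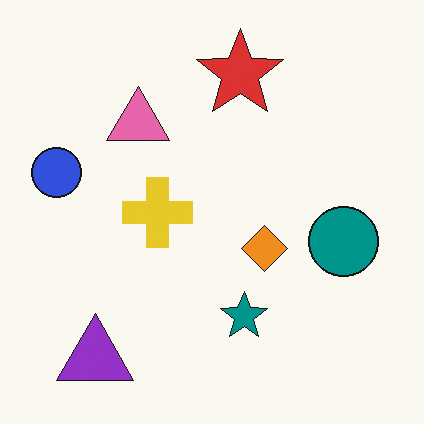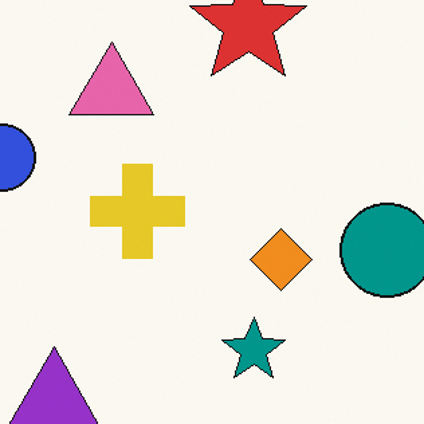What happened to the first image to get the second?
It was cropped to a modestly smaller region and rescaled.

The visible shapes are larger and the field of view is narrower; shapes near the original edges may be partly or wholly outside the frame — a crop-and-rescale.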